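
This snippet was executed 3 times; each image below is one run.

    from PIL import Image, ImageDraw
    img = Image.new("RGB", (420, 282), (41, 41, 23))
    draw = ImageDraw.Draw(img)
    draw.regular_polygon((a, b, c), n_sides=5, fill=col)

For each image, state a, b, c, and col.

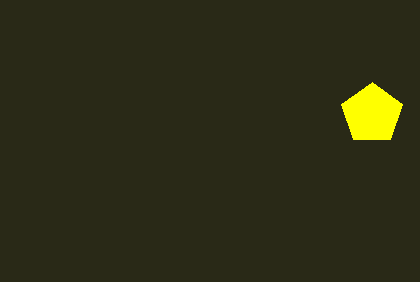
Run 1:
a = 372; b = 114; c = 32; col = 'yellow'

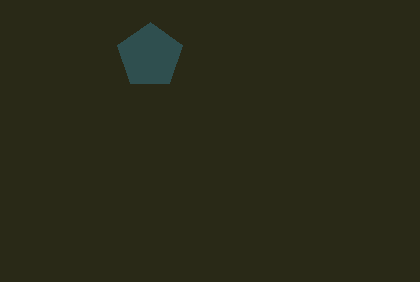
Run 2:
a = 150; b = 56; c = 34; col = 'darkslategray'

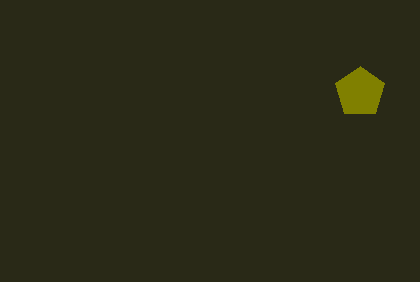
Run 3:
a = 360; b = 92; c = 26; col = 'olive'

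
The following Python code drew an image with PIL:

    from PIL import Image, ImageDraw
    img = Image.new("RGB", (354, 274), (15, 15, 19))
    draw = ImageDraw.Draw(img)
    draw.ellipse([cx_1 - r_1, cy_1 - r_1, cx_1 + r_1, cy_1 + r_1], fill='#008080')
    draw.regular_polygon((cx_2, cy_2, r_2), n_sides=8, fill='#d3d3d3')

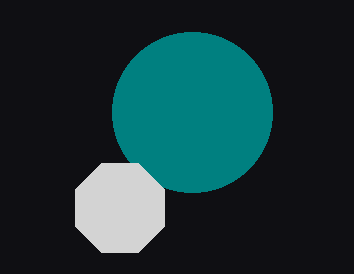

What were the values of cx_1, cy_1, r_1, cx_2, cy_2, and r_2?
cx_1 = 192
cy_1 = 112
r_1 = 80
cx_2 = 120
cy_2 = 208
r_2 = 48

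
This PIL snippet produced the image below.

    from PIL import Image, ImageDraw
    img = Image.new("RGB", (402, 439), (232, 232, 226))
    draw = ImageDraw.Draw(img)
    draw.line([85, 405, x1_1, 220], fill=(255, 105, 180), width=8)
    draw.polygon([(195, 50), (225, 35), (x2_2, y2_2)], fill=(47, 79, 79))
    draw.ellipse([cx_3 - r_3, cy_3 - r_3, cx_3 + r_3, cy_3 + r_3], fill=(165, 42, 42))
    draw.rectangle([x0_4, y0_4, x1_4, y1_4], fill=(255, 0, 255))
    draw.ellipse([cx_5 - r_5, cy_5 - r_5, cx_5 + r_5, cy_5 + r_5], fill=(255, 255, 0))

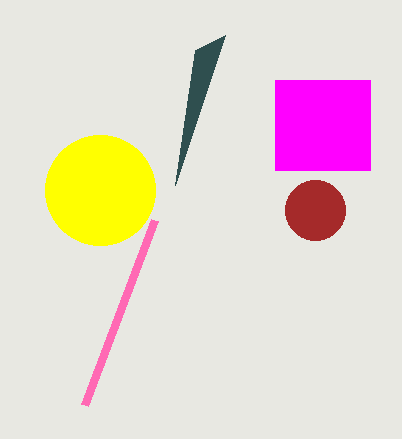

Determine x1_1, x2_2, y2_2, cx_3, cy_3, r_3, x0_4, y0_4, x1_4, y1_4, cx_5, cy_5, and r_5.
x1_1 = 155, x2_2 = 175, y2_2 = 185, cx_3 = 315, cy_3 = 210, r_3 = 30, x0_4 = 275, y0_4 = 80, x1_4 = 370, y1_4 = 170, cx_5 = 100, cy_5 = 190, r_5 = 55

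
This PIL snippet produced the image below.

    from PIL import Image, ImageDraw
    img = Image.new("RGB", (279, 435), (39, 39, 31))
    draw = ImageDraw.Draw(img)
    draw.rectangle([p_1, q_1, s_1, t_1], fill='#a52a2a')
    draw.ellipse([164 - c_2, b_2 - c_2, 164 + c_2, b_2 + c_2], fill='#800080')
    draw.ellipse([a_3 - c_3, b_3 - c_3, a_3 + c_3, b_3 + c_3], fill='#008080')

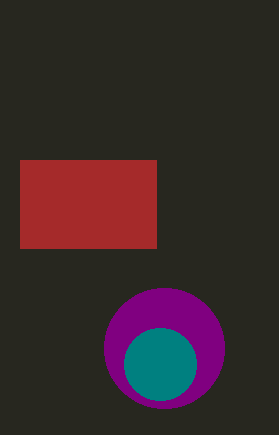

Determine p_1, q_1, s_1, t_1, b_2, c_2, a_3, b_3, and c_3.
p_1 = 20
q_1 = 160
s_1 = 156
t_1 = 248
b_2 = 348
c_2 = 60
a_3 = 160
b_3 = 364
c_3 = 36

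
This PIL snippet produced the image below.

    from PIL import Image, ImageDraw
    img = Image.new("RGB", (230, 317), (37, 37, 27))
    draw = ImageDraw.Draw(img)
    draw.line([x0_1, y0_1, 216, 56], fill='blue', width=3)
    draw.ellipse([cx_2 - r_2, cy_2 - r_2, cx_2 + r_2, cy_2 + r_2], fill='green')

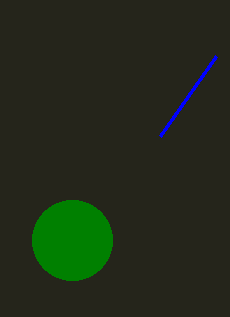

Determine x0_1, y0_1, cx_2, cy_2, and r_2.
x0_1 = 160; y0_1 = 136; cx_2 = 72; cy_2 = 240; r_2 = 40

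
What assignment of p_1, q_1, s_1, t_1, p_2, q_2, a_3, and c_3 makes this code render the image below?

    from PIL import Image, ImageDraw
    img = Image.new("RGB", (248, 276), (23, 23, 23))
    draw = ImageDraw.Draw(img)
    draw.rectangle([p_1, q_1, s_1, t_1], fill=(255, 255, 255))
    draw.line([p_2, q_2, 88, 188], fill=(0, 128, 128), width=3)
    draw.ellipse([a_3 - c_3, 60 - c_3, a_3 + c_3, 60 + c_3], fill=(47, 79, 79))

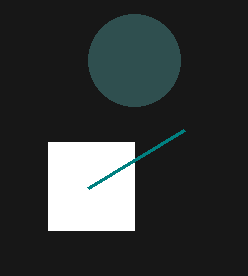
p_1 = 48
q_1 = 142
s_1 = 134
t_1 = 230
p_2 = 184
q_2 = 130
a_3 = 134
c_3 = 46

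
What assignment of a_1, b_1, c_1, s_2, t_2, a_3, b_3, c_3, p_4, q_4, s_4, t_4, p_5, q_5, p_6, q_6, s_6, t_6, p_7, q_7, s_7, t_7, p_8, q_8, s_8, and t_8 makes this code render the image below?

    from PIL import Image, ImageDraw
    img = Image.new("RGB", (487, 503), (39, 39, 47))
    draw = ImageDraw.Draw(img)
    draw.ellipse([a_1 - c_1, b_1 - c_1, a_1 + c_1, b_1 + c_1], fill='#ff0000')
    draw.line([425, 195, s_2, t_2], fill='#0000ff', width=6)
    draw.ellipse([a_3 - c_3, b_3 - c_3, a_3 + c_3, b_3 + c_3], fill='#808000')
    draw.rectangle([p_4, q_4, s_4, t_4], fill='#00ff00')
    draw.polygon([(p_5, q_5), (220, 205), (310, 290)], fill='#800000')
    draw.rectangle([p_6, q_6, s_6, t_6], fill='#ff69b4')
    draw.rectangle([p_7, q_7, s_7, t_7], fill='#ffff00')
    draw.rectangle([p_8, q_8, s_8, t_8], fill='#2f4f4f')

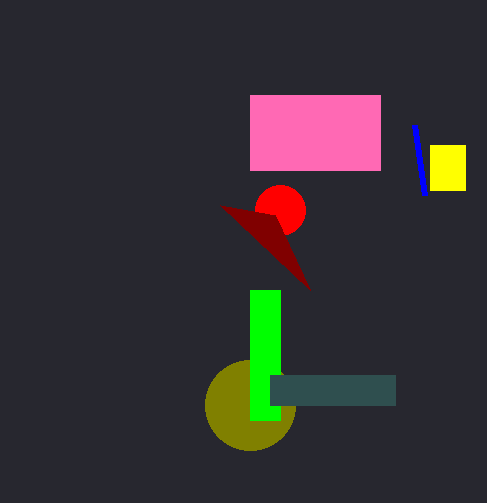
a_1 = 280
b_1 = 210
c_1 = 25
s_2 = 415
t_2 = 125
a_3 = 250
b_3 = 405
c_3 = 45
p_4 = 250
q_4 = 290
s_4 = 280
t_4 = 420
p_5 = 275
q_5 = 215
p_6 = 250
q_6 = 95
s_6 = 380
t_6 = 170
p_7 = 430
q_7 = 145
s_7 = 465
t_7 = 190
p_8 = 270
q_8 = 375
s_8 = 395
t_8 = 405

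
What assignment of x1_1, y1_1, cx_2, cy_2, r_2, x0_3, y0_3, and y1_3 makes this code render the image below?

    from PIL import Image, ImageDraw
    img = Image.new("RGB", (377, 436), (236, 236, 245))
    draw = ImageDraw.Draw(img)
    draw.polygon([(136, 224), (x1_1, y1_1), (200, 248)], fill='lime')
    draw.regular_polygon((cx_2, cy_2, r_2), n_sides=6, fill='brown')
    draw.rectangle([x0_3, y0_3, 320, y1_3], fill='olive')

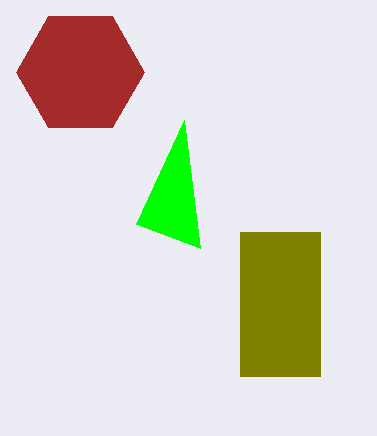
x1_1 = 184
y1_1 = 120
cx_2 = 80
cy_2 = 72
r_2 = 64
x0_3 = 240
y0_3 = 232
y1_3 = 376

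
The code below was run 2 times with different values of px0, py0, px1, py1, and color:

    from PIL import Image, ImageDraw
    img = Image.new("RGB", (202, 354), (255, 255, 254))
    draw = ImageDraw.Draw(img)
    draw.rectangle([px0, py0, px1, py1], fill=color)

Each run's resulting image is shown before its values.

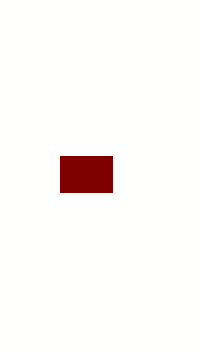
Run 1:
px0 = 60
py0 = 156
px1 = 112
py1 = 192
color = 'maroon'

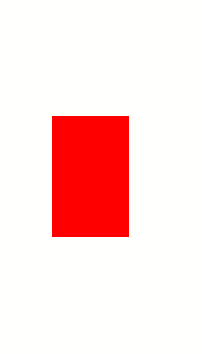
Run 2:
px0 = 52
py0 = 116
px1 = 128
py1 = 236
color = 'red'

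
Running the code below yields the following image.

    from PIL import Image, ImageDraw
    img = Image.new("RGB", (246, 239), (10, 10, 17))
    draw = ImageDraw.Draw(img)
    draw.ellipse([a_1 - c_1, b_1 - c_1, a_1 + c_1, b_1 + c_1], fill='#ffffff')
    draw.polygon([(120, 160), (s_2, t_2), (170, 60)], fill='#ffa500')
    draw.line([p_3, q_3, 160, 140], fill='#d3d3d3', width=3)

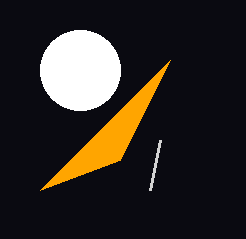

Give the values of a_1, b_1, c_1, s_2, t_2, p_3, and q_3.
a_1 = 80
b_1 = 70
c_1 = 40
s_2 = 40
t_2 = 190
p_3 = 150
q_3 = 190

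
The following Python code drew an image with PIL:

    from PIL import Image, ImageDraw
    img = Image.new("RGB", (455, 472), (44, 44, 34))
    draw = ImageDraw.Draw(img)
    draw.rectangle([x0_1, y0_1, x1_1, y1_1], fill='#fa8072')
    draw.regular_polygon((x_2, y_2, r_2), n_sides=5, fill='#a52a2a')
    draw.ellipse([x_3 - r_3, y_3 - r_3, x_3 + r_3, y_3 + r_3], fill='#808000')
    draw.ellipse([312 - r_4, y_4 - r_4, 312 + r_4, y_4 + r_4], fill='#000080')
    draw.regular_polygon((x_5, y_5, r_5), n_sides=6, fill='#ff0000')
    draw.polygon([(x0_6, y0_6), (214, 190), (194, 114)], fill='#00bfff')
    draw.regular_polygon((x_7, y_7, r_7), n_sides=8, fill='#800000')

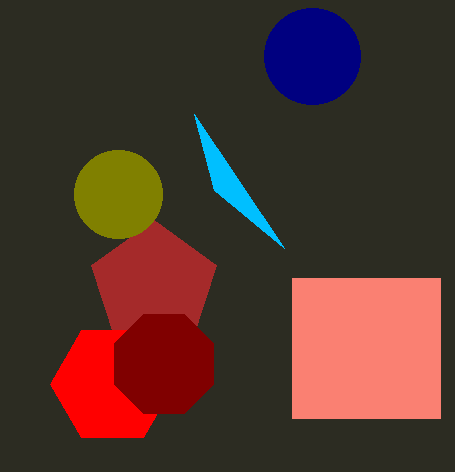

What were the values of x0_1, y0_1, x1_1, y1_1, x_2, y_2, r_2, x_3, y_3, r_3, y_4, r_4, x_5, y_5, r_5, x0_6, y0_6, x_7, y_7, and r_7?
x0_1 = 292, y0_1 = 278, x1_1 = 440, y1_1 = 418, x_2 = 154, y_2 = 286, r_2 = 66, x_3 = 118, y_3 = 194, r_3 = 44, y_4 = 56, r_4 = 48, x_5 = 112, y_5 = 384, r_5 = 62, x0_6 = 284, y0_6 = 248, x_7 = 164, y_7 = 364, r_7 = 54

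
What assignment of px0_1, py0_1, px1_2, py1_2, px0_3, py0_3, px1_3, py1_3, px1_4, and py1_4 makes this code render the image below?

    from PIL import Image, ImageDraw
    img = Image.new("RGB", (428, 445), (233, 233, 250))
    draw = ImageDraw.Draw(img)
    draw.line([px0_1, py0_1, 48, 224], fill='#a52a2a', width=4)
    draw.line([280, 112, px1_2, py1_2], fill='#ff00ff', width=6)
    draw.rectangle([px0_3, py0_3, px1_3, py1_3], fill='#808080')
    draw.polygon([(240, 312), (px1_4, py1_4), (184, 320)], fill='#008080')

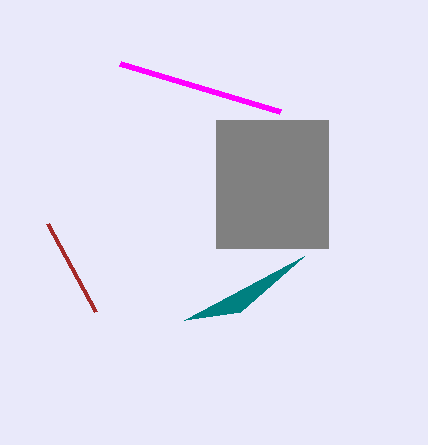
px0_1 = 96
py0_1 = 312
px1_2 = 120
py1_2 = 64
px0_3 = 216
py0_3 = 120
px1_3 = 328
py1_3 = 248
px1_4 = 304
py1_4 = 256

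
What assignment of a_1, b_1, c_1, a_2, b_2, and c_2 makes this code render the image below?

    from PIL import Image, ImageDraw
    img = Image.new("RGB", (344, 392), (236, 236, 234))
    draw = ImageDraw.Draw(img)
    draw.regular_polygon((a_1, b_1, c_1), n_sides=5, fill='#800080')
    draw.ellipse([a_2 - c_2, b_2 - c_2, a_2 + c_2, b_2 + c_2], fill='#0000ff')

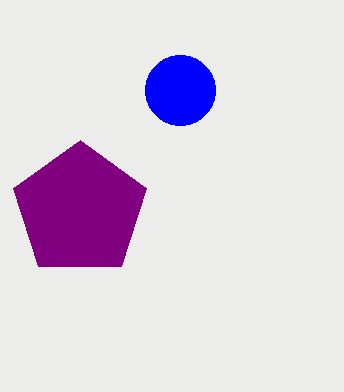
a_1 = 80
b_1 = 210
c_1 = 70
a_2 = 180
b_2 = 90
c_2 = 35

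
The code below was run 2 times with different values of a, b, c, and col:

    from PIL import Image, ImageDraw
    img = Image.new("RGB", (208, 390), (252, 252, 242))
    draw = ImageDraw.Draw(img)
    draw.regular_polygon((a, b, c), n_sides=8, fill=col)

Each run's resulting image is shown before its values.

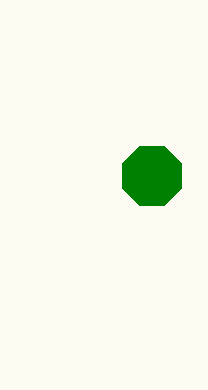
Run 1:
a = 152; b = 176; c = 32; col = 'green'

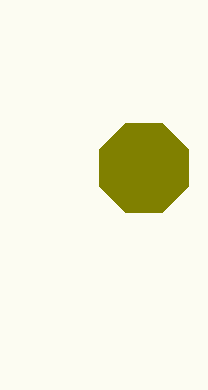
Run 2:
a = 144, b = 168, c = 48, col = 'olive'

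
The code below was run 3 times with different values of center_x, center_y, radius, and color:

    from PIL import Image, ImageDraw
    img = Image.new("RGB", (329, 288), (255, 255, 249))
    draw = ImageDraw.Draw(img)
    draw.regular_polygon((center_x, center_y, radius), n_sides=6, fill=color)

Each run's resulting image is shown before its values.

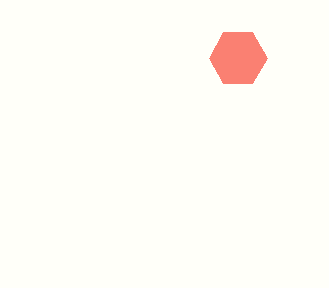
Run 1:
center_x = 238; center_y = 58; radius = 29; color = 'salmon'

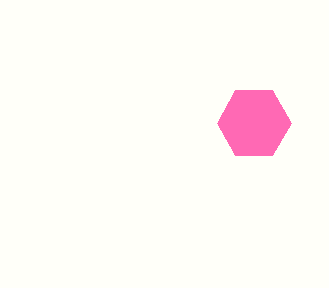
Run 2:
center_x = 254
center_y = 123
radius = 37
color = 'hotpink'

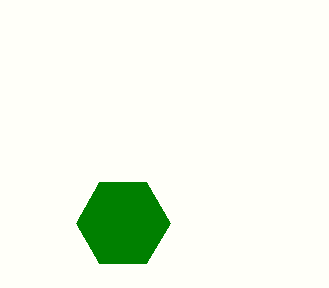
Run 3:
center_x = 123, center_y = 223, radius = 47, color = 'green'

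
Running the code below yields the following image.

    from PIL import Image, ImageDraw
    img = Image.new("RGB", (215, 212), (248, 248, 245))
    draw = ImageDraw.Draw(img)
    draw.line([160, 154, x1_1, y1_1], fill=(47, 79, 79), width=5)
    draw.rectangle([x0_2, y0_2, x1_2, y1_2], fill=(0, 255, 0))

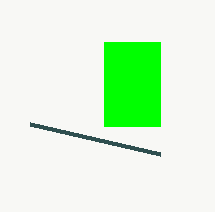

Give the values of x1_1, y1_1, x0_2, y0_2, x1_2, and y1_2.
x1_1 = 30; y1_1 = 124; x0_2 = 104; y0_2 = 42; x1_2 = 160; y1_2 = 126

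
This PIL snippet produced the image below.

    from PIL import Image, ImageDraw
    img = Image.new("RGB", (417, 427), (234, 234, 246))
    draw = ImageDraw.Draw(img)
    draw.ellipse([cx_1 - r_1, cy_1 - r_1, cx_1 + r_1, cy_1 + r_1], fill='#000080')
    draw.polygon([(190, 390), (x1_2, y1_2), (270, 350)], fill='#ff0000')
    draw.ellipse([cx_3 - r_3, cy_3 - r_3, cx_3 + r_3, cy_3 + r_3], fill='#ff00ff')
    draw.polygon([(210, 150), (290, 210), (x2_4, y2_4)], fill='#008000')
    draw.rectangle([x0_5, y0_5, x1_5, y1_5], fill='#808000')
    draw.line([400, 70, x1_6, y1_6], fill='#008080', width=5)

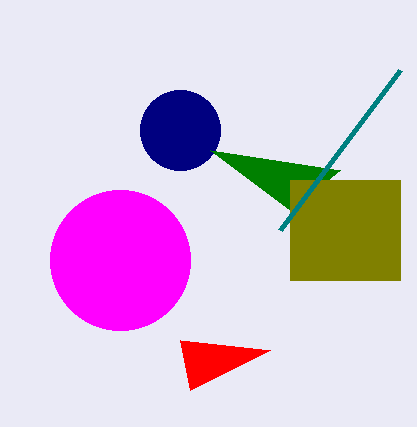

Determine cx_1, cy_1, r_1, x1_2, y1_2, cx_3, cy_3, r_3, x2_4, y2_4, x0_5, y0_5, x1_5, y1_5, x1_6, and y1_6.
cx_1 = 180, cy_1 = 130, r_1 = 40, x1_2 = 180, y1_2 = 340, cx_3 = 120, cy_3 = 260, r_3 = 70, x2_4 = 340, y2_4 = 170, x0_5 = 290, y0_5 = 180, x1_5 = 400, y1_5 = 280, x1_6 = 280, y1_6 = 230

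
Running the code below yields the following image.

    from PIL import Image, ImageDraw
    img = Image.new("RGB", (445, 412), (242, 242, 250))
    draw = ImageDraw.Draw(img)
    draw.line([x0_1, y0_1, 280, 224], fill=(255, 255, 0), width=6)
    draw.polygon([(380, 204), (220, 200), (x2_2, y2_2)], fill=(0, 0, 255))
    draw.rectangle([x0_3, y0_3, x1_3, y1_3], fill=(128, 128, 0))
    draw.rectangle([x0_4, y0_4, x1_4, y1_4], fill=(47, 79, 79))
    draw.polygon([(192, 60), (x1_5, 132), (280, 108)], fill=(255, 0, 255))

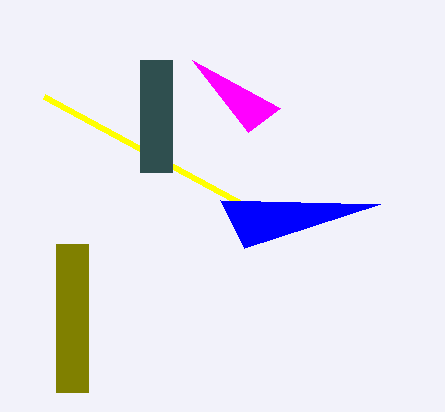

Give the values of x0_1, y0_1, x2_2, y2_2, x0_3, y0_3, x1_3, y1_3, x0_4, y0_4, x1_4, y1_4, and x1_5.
x0_1 = 44, y0_1 = 96, x2_2 = 244, y2_2 = 248, x0_3 = 56, y0_3 = 244, x1_3 = 88, y1_3 = 392, x0_4 = 140, y0_4 = 60, x1_4 = 172, y1_4 = 172, x1_5 = 248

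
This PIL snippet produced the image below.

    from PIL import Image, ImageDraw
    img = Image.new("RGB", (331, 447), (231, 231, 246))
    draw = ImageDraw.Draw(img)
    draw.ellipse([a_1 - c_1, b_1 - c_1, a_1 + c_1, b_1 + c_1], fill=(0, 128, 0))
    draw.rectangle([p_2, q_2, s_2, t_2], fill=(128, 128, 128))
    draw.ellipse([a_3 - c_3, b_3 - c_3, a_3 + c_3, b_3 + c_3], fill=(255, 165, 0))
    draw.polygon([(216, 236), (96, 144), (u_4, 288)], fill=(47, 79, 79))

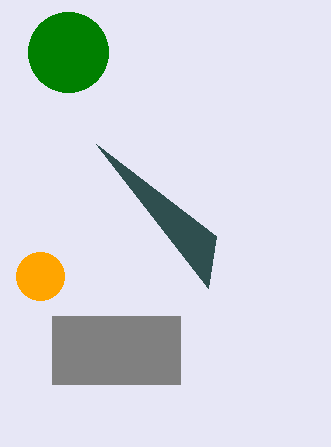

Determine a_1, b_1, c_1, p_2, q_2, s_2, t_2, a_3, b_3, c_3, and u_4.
a_1 = 68; b_1 = 52; c_1 = 40; p_2 = 52; q_2 = 316; s_2 = 180; t_2 = 384; a_3 = 40; b_3 = 276; c_3 = 24; u_4 = 208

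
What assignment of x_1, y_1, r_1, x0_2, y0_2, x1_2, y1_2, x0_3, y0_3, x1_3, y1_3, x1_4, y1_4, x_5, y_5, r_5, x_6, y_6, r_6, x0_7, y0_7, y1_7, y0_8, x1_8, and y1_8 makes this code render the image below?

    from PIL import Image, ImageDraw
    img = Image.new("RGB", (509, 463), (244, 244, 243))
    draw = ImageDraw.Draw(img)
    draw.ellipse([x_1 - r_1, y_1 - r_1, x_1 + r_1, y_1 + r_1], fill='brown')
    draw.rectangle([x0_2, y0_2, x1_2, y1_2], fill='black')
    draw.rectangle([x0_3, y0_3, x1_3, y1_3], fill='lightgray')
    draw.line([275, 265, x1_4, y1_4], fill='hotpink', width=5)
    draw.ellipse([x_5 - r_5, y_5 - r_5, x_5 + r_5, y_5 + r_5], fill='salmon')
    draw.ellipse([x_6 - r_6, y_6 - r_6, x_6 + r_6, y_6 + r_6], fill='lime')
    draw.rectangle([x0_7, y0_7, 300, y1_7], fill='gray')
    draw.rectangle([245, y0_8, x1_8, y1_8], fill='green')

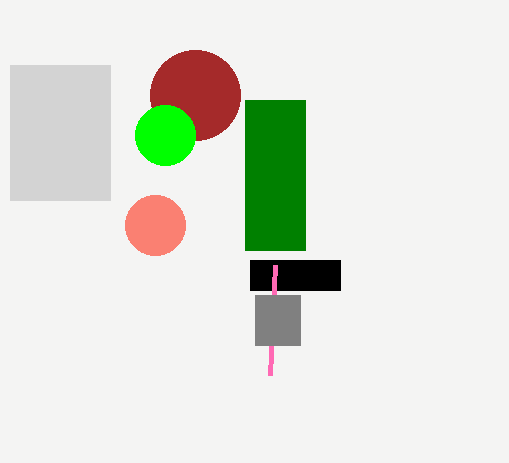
x_1 = 195
y_1 = 95
r_1 = 45
x0_2 = 250
y0_2 = 260
x1_2 = 340
y1_2 = 290
x0_3 = 10
y0_3 = 65
x1_3 = 110
y1_3 = 200
x1_4 = 270
y1_4 = 375
x_5 = 155
y_5 = 225
r_5 = 30
x_6 = 165
y_6 = 135
r_6 = 30
x0_7 = 255
y0_7 = 295
y1_7 = 345
y0_8 = 100
x1_8 = 305
y1_8 = 250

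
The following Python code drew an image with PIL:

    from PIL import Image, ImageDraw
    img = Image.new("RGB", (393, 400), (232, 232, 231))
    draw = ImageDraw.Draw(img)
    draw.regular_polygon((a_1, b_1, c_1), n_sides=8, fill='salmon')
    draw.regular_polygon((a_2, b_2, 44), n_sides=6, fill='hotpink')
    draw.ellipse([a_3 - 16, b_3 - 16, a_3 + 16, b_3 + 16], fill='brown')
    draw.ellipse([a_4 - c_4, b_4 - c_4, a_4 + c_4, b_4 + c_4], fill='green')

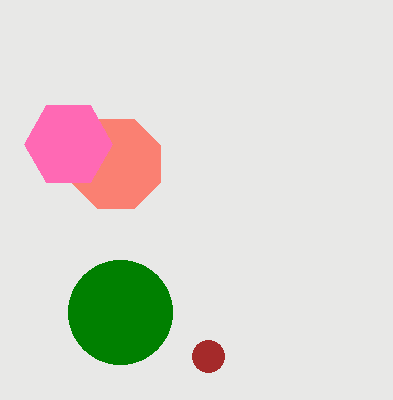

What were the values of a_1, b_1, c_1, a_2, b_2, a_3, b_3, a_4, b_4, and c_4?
a_1 = 116, b_1 = 164, c_1 = 48, a_2 = 68, b_2 = 144, a_3 = 208, b_3 = 356, a_4 = 120, b_4 = 312, c_4 = 52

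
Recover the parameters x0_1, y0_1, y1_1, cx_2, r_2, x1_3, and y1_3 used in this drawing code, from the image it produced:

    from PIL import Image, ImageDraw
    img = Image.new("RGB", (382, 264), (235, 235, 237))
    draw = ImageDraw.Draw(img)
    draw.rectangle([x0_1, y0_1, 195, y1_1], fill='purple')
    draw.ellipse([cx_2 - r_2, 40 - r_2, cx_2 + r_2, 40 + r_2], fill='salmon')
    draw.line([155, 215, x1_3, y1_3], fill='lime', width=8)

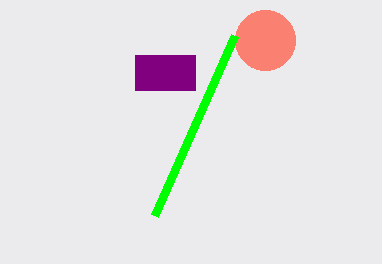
x0_1 = 135; y0_1 = 55; y1_1 = 90; cx_2 = 265; r_2 = 30; x1_3 = 235; y1_3 = 35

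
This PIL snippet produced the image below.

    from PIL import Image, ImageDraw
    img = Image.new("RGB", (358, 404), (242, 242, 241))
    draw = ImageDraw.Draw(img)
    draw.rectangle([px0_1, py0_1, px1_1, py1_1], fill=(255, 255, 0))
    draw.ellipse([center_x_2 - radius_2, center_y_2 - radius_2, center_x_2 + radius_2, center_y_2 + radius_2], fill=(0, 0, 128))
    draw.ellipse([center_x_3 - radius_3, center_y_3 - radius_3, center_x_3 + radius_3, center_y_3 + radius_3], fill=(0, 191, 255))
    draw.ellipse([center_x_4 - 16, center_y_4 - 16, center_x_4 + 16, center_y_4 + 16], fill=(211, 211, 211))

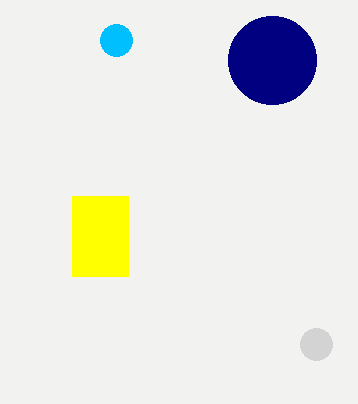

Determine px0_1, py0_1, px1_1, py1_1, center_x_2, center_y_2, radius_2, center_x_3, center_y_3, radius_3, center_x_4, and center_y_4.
px0_1 = 72; py0_1 = 196; px1_1 = 128; py1_1 = 276; center_x_2 = 272; center_y_2 = 60; radius_2 = 44; center_x_3 = 116; center_y_3 = 40; radius_3 = 16; center_x_4 = 316; center_y_4 = 344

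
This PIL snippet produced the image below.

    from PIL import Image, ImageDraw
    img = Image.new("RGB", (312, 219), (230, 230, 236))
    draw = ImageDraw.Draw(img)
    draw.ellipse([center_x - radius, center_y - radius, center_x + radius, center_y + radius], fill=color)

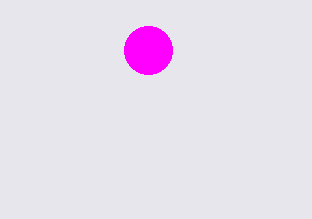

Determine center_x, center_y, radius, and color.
center_x = 148, center_y = 50, radius = 24, color = 'magenta'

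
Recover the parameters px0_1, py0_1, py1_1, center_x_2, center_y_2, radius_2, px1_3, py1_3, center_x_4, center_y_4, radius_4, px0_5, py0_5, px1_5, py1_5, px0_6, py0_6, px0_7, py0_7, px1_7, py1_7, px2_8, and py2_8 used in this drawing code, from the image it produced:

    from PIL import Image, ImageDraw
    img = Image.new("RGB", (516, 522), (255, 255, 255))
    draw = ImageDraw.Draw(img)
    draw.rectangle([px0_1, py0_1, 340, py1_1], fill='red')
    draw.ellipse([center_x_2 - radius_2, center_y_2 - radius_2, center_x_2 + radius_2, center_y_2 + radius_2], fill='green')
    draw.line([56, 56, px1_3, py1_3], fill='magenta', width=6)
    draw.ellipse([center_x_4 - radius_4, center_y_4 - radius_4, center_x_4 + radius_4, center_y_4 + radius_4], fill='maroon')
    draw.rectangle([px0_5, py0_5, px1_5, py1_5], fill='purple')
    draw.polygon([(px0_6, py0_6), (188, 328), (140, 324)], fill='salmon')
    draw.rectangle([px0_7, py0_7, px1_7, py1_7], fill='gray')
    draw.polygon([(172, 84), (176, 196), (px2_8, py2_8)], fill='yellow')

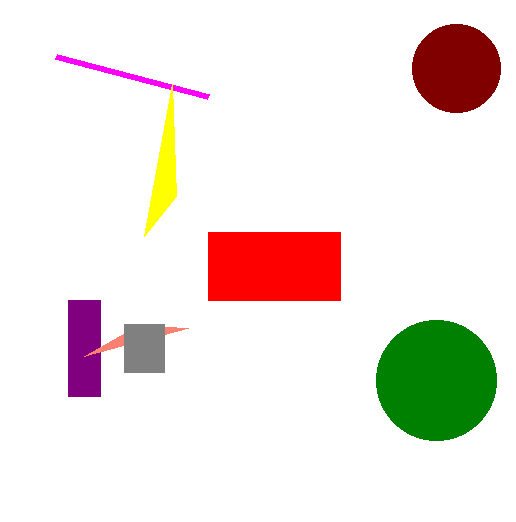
px0_1 = 208
py0_1 = 232
py1_1 = 300
center_x_2 = 436
center_y_2 = 380
radius_2 = 60
px1_3 = 208
py1_3 = 96
center_x_4 = 456
center_y_4 = 68
radius_4 = 44
px0_5 = 68
py0_5 = 300
px1_5 = 100
py1_5 = 396
px0_6 = 84
py0_6 = 356
px0_7 = 124
py0_7 = 324
px1_7 = 164
py1_7 = 372
px2_8 = 144
py2_8 = 236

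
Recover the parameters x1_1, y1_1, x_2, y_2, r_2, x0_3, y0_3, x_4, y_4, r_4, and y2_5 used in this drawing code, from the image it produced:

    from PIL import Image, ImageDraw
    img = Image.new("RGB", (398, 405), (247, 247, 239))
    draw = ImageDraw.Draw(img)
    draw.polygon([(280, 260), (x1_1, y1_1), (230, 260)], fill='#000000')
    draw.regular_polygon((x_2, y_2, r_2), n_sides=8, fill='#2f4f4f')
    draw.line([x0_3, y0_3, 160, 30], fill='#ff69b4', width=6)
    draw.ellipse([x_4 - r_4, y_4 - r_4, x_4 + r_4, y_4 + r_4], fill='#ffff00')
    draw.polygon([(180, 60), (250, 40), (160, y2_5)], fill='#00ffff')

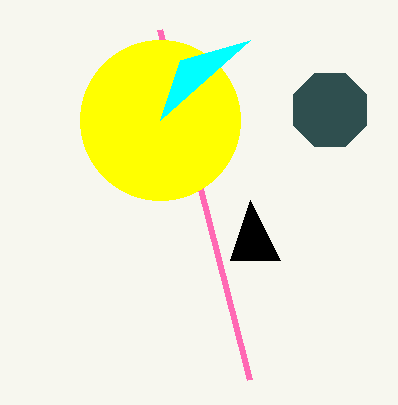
x1_1 = 250; y1_1 = 200; x_2 = 330; y_2 = 110; r_2 = 40; x0_3 = 250; y0_3 = 380; x_4 = 160; y_4 = 120; r_4 = 80; y2_5 = 120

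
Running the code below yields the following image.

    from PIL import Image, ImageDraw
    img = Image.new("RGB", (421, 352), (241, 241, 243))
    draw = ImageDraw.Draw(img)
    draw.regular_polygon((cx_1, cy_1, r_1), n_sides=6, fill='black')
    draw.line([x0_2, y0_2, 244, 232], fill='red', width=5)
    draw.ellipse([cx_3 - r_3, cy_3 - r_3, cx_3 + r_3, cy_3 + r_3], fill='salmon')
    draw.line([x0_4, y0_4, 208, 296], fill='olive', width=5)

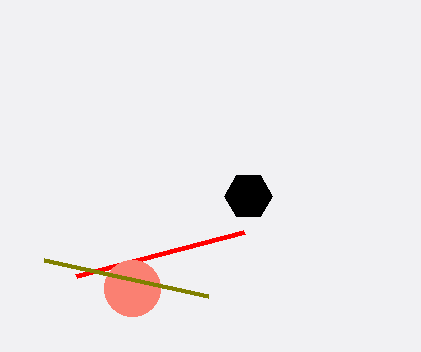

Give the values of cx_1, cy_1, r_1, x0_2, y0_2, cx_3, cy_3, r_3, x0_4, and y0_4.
cx_1 = 248; cy_1 = 196; r_1 = 24; x0_2 = 76; y0_2 = 276; cx_3 = 132; cy_3 = 288; r_3 = 28; x0_4 = 44; y0_4 = 260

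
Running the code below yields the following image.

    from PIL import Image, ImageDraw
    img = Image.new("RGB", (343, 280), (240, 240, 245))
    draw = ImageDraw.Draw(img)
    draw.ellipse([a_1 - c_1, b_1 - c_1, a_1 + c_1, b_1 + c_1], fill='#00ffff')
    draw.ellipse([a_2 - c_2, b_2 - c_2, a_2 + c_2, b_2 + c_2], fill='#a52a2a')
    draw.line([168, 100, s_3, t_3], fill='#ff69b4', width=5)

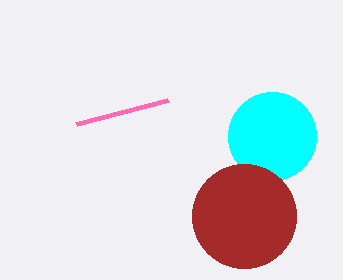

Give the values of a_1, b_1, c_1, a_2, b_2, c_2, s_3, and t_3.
a_1 = 272
b_1 = 136
c_1 = 44
a_2 = 244
b_2 = 216
c_2 = 52
s_3 = 76
t_3 = 124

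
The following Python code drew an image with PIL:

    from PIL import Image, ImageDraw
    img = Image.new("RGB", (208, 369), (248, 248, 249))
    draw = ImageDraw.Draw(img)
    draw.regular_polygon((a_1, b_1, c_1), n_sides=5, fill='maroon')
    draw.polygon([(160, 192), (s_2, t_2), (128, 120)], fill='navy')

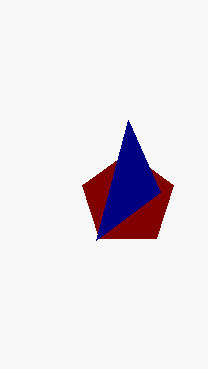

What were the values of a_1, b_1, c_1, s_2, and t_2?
a_1 = 128; b_1 = 200; c_1 = 48; s_2 = 96; t_2 = 240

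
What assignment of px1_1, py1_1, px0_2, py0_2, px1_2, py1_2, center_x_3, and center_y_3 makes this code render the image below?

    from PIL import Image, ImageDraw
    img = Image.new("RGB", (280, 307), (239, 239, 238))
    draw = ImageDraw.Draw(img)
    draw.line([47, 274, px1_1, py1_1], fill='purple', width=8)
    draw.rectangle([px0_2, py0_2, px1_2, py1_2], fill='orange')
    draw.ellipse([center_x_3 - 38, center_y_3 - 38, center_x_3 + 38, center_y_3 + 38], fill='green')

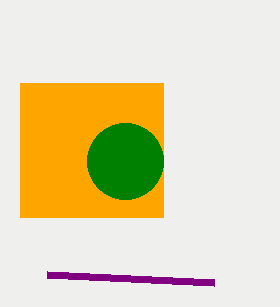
px1_1 = 214; py1_1 = 282; px0_2 = 20; py0_2 = 83; px1_2 = 163; py1_2 = 217; center_x_3 = 125; center_y_3 = 161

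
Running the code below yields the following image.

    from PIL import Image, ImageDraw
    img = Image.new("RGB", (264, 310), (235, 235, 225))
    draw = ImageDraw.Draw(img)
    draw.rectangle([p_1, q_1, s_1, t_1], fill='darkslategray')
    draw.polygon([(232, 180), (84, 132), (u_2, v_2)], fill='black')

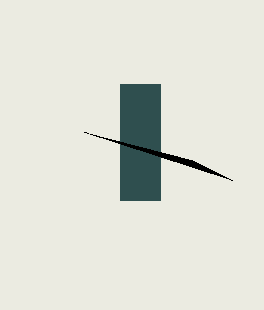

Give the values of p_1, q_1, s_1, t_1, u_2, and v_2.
p_1 = 120
q_1 = 84
s_1 = 160
t_1 = 200
u_2 = 192
v_2 = 160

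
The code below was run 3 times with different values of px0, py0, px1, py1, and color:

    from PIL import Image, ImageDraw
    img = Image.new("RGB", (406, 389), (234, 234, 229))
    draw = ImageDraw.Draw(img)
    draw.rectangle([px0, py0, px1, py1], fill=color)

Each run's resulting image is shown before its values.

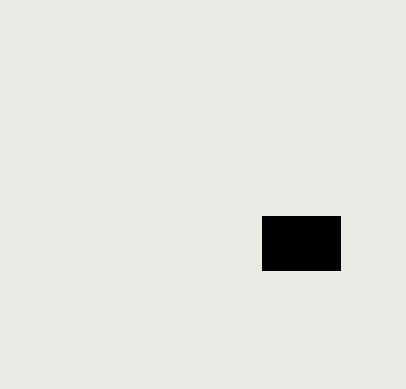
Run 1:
px0 = 262, py0 = 216, px1 = 340, py1 = 270, color = 'black'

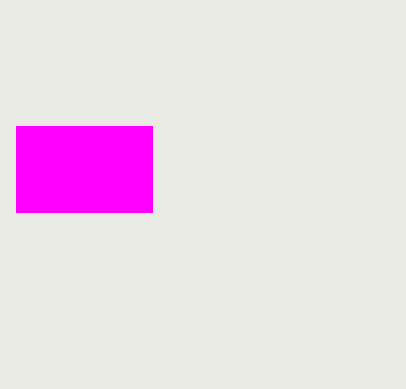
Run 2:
px0 = 16, py0 = 126, px1 = 152, py1 = 212, color = 'magenta'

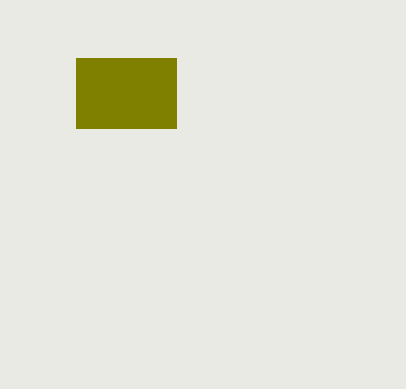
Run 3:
px0 = 76
py0 = 58
px1 = 176
py1 = 128
color = 'olive'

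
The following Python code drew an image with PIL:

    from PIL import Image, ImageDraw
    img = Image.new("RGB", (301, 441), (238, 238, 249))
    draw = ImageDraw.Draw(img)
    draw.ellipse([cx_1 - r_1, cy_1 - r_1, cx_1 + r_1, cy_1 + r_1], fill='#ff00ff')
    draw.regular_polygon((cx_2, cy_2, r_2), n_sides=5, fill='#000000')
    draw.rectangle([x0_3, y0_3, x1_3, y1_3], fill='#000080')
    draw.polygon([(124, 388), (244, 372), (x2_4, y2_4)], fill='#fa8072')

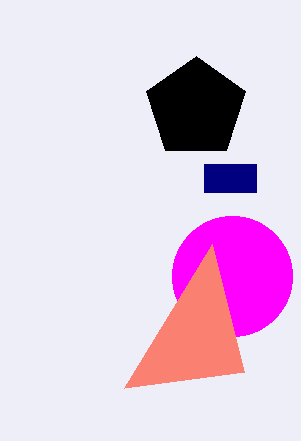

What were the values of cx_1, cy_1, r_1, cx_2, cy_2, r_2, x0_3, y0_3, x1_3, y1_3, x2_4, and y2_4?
cx_1 = 232
cy_1 = 276
r_1 = 60
cx_2 = 196
cy_2 = 108
r_2 = 52
x0_3 = 204
y0_3 = 164
x1_3 = 256
y1_3 = 192
x2_4 = 212
y2_4 = 244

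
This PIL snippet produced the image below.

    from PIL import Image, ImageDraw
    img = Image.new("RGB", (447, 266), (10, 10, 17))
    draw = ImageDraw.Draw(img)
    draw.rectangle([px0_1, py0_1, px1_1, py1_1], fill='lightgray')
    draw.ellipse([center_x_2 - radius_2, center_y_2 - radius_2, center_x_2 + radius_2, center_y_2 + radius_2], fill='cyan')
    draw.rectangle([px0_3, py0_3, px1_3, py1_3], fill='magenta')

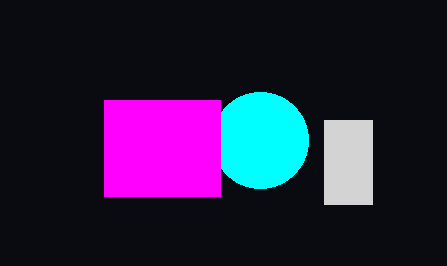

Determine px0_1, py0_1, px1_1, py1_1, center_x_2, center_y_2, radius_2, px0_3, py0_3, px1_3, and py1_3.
px0_1 = 324
py0_1 = 120
px1_1 = 372
py1_1 = 204
center_x_2 = 260
center_y_2 = 140
radius_2 = 48
px0_3 = 104
py0_3 = 100
px1_3 = 220
py1_3 = 196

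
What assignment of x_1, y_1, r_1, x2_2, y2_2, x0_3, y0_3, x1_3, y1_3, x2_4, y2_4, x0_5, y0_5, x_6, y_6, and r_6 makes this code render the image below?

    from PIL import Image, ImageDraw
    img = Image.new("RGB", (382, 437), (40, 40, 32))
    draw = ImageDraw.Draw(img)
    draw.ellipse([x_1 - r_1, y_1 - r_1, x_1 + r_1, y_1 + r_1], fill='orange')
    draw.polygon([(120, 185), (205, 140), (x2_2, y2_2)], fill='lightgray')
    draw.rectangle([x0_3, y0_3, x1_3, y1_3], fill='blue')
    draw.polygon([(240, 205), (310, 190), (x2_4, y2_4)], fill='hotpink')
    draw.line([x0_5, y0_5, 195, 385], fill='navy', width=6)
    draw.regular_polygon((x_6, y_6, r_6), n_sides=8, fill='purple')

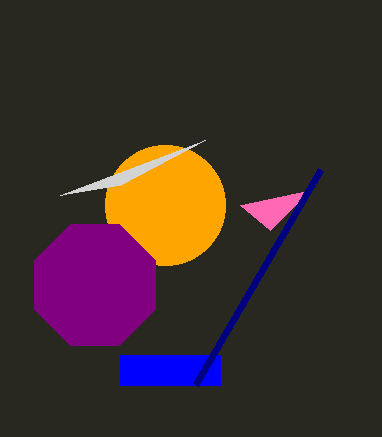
x_1 = 165; y_1 = 205; r_1 = 60; x2_2 = 60; y2_2 = 195; x0_3 = 120; y0_3 = 355; x1_3 = 220; y1_3 = 385; x2_4 = 270; y2_4 = 230; x0_5 = 320; y0_5 = 170; x_6 = 95; y_6 = 285; r_6 = 65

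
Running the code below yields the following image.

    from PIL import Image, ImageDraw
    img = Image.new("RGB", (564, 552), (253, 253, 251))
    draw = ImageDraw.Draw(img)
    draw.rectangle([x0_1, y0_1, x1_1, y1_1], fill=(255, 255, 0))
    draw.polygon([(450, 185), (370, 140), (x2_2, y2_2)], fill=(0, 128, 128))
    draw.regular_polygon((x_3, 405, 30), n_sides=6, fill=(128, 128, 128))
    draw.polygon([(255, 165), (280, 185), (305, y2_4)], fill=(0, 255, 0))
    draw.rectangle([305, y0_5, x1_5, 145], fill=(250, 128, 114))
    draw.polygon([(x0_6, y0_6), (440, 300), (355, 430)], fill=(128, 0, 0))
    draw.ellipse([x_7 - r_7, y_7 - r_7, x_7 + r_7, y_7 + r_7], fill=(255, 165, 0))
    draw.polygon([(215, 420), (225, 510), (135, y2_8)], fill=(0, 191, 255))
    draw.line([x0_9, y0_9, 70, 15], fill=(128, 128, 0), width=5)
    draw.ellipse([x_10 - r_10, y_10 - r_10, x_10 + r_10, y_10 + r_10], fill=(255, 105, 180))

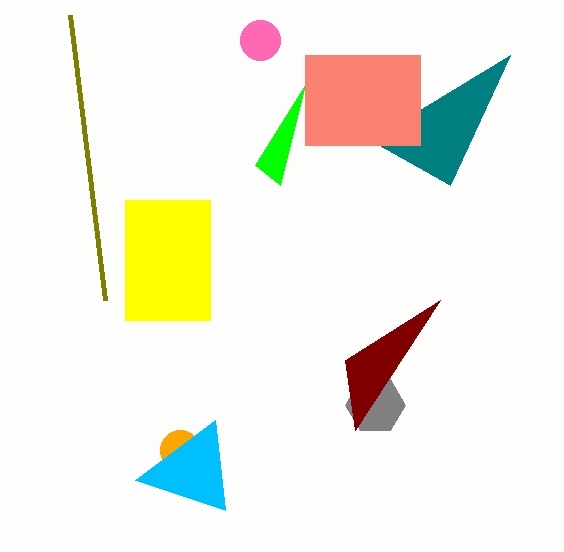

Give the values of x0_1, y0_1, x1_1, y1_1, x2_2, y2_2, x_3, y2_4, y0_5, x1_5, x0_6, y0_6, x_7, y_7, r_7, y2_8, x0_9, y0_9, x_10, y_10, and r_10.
x0_1 = 125
y0_1 = 200
x1_1 = 210
y1_1 = 320
x2_2 = 510
y2_2 = 55
x_3 = 375
y2_4 = 85
y0_5 = 55
x1_5 = 420
x0_6 = 345
y0_6 = 360
x_7 = 180
y_7 = 450
r_7 = 20
y2_8 = 480
x0_9 = 105
y0_9 = 300
x_10 = 260
y_10 = 40
r_10 = 20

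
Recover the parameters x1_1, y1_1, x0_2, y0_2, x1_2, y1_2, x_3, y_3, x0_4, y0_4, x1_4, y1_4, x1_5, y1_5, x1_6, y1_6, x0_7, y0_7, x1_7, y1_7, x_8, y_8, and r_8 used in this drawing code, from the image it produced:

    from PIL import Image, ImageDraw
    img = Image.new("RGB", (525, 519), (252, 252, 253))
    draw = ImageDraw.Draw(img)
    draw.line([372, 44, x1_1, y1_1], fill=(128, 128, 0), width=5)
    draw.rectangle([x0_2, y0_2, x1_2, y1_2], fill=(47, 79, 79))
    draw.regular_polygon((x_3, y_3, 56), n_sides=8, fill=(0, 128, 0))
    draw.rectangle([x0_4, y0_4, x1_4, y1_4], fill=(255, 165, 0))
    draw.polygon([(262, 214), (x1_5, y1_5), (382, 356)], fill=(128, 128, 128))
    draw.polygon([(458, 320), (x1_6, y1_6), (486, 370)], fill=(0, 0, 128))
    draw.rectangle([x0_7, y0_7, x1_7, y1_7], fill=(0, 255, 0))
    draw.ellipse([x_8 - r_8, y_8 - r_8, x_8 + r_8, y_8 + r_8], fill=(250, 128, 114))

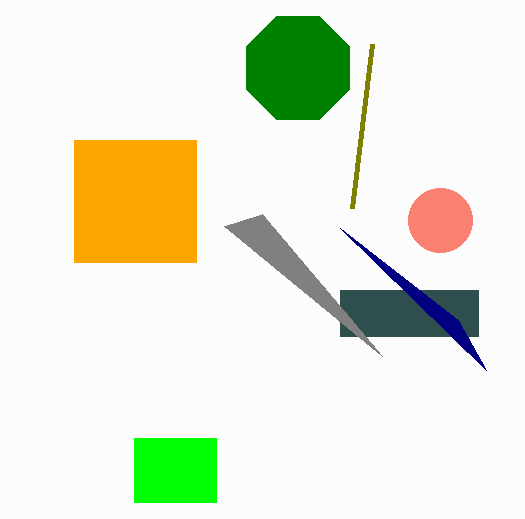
x1_1 = 352; y1_1 = 208; x0_2 = 340; y0_2 = 290; x1_2 = 478; y1_2 = 336; x_3 = 298; y_3 = 68; x0_4 = 74; y0_4 = 140; x1_4 = 196; y1_4 = 262; x1_5 = 224; y1_5 = 226; x1_6 = 340; y1_6 = 228; x0_7 = 134; y0_7 = 438; x1_7 = 216; y1_7 = 502; x_8 = 440; y_8 = 220; r_8 = 32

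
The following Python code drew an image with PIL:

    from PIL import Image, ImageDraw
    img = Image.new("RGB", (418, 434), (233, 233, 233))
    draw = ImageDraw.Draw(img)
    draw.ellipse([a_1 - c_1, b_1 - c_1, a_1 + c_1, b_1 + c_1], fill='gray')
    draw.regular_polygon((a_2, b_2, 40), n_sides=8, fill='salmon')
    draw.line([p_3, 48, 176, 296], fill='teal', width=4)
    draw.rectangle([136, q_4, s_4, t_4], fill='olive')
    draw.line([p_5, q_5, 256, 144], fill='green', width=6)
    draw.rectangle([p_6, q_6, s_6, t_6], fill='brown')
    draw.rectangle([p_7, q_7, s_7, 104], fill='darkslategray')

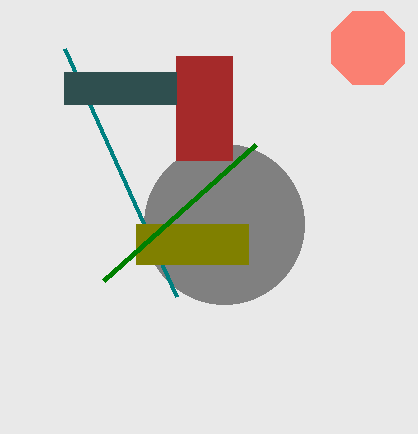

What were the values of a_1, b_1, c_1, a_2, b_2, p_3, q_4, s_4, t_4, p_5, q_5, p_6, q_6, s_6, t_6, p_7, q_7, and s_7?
a_1 = 224, b_1 = 224, c_1 = 80, a_2 = 368, b_2 = 48, p_3 = 64, q_4 = 224, s_4 = 248, t_4 = 264, p_5 = 104, q_5 = 280, p_6 = 176, q_6 = 56, s_6 = 232, t_6 = 160, p_7 = 64, q_7 = 72, s_7 = 176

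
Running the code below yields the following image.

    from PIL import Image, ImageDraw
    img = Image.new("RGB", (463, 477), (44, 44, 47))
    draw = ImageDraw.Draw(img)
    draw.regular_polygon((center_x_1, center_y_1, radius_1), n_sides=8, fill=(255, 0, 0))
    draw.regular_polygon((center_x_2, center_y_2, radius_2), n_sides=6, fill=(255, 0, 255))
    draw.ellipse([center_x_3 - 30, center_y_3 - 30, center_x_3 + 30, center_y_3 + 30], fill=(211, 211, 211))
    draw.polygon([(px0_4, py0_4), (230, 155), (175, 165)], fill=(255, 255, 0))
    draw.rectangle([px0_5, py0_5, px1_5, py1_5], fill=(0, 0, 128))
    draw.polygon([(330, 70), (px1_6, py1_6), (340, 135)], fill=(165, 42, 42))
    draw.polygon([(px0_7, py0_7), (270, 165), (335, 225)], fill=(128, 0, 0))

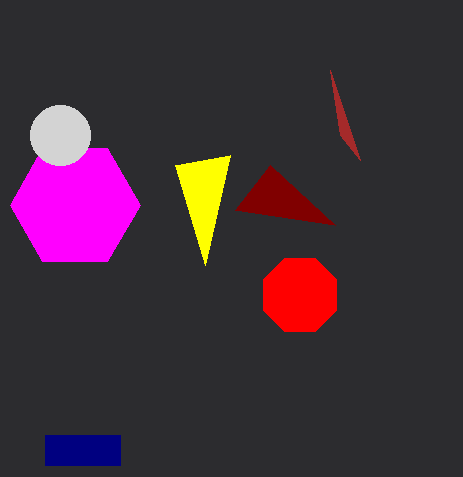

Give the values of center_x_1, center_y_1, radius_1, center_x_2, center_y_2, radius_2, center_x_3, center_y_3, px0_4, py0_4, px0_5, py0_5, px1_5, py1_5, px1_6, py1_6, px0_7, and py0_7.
center_x_1 = 300; center_y_1 = 295; radius_1 = 40; center_x_2 = 75; center_y_2 = 205; radius_2 = 65; center_x_3 = 60; center_y_3 = 135; px0_4 = 205; py0_4 = 265; px0_5 = 45; py0_5 = 435; px1_5 = 120; py1_5 = 465; px1_6 = 360; py1_6 = 160; px0_7 = 235; py0_7 = 210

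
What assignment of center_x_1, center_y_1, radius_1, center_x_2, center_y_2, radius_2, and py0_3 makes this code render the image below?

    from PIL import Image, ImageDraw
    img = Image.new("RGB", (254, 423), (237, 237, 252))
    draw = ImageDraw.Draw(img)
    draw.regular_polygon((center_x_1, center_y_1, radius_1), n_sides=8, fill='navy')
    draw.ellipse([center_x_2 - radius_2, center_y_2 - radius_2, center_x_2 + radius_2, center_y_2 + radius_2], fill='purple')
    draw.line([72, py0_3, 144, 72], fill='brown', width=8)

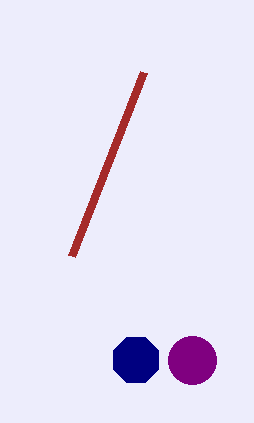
center_x_1 = 136, center_y_1 = 360, radius_1 = 24, center_x_2 = 192, center_y_2 = 360, radius_2 = 24, py0_3 = 256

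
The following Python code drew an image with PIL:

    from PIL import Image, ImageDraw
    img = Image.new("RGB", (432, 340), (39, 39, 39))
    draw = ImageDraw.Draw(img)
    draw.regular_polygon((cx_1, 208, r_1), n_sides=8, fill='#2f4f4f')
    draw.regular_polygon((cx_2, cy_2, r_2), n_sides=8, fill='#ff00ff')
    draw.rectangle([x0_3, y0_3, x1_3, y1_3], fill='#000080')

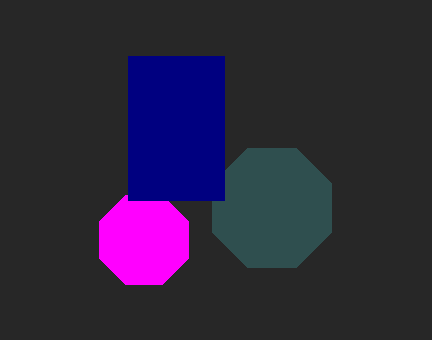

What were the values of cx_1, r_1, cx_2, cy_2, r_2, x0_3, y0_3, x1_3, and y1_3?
cx_1 = 272, r_1 = 64, cx_2 = 144, cy_2 = 240, r_2 = 48, x0_3 = 128, y0_3 = 56, x1_3 = 224, y1_3 = 200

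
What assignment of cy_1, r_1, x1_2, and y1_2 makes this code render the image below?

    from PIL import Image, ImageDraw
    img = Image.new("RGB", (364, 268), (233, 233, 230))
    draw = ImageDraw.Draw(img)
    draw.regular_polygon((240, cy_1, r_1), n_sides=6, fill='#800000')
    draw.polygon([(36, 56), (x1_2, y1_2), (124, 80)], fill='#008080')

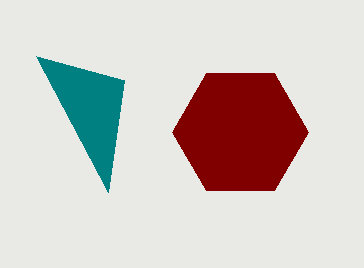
cy_1 = 132; r_1 = 68; x1_2 = 108; y1_2 = 192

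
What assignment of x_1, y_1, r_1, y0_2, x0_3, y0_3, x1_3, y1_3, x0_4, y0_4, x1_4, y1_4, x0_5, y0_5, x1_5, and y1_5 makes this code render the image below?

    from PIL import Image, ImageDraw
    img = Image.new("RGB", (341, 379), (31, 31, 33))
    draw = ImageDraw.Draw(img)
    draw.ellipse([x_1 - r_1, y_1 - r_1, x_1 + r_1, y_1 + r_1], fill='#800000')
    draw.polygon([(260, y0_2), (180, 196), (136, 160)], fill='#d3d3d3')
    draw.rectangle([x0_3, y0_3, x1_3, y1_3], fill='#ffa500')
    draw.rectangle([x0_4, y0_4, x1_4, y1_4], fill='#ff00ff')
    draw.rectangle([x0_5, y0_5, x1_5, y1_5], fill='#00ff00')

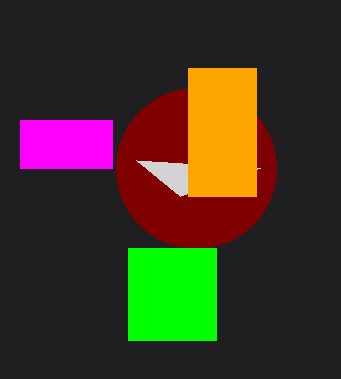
x_1 = 196, y_1 = 168, r_1 = 80, y0_2 = 168, x0_3 = 188, y0_3 = 68, x1_3 = 256, y1_3 = 196, x0_4 = 20, y0_4 = 120, x1_4 = 112, y1_4 = 168, x0_5 = 128, y0_5 = 248, x1_5 = 216, y1_5 = 340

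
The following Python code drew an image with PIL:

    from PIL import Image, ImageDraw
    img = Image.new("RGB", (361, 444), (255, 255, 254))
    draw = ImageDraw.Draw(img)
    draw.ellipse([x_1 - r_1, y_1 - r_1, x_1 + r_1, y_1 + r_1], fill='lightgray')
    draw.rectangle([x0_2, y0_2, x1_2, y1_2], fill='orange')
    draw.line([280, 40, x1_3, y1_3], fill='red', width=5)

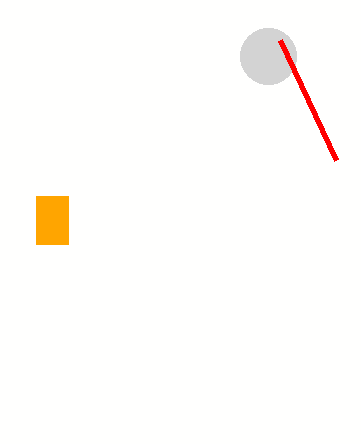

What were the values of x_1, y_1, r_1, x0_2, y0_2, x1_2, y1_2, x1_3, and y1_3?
x_1 = 268, y_1 = 56, r_1 = 28, x0_2 = 36, y0_2 = 196, x1_2 = 68, y1_2 = 244, x1_3 = 336, y1_3 = 160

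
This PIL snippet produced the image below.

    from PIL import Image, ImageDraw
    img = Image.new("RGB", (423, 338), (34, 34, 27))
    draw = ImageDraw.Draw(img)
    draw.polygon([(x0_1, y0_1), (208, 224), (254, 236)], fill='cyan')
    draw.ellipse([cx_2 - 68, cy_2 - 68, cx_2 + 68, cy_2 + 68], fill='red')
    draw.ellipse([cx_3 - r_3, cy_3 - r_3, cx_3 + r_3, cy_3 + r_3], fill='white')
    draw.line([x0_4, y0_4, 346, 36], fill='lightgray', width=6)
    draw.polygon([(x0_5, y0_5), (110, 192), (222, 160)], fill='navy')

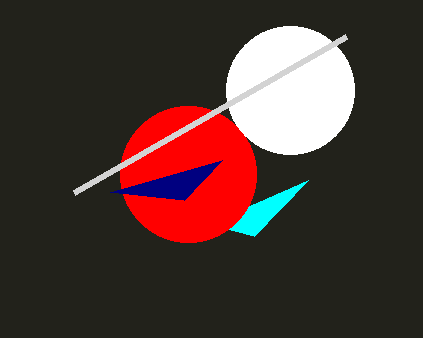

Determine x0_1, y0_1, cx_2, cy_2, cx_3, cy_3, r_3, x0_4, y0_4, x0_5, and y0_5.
x0_1 = 308; y0_1 = 180; cx_2 = 188; cy_2 = 174; cx_3 = 290; cy_3 = 90; r_3 = 64; x0_4 = 74; y0_4 = 192; x0_5 = 184; y0_5 = 200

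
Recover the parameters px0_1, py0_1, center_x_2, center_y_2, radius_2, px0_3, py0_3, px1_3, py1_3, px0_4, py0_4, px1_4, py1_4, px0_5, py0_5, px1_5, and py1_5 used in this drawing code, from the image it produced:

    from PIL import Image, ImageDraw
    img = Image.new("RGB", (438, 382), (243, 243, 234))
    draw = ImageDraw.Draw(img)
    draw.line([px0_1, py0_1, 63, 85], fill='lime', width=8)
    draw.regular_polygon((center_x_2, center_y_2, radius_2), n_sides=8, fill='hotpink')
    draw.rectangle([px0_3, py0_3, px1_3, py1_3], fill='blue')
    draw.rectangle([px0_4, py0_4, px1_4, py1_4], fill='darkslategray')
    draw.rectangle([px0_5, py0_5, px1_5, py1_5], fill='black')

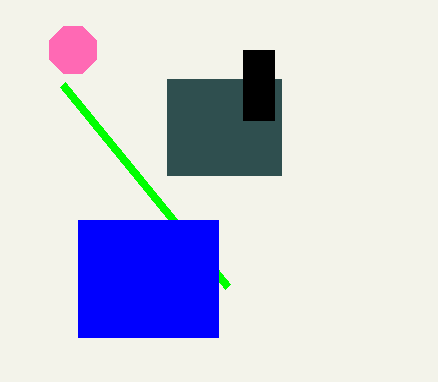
px0_1 = 228
py0_1 = 287
center_x_2 = 73
center_y_2 = 50
radius_2 = 25
px0_3 = 78
py0_3 = 220
px1_3 = 218
py1_3 = 337
px0_4 = 167
py0_4 = 79
px1_4 = 281
py1_4 = 175
px0_5 = 243
py0_5 = 50
px1_5 = 274
py1_5 = 120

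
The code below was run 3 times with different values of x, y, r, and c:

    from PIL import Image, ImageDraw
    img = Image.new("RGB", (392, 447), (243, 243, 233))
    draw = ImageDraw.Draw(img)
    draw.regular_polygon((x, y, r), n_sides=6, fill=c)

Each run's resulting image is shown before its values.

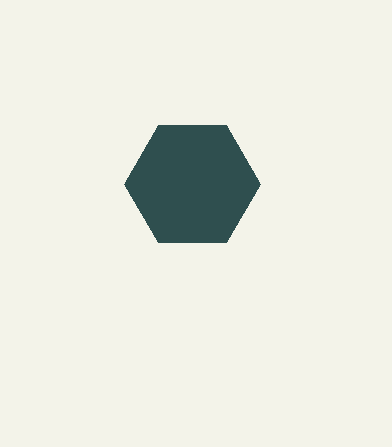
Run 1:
x = 192, y = 184, r = 68, c = 'darkslategray'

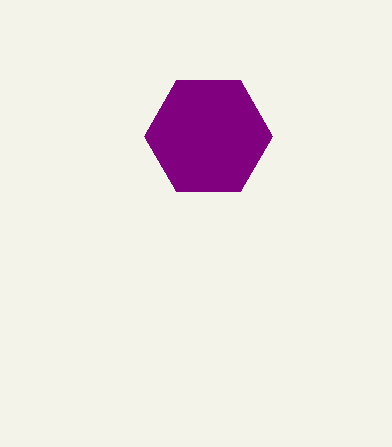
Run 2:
x = 208; y = 136; r = 64; c = 'purple'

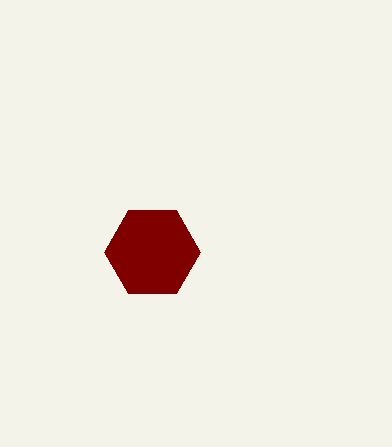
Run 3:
x = 152, y = 252, r = 48, c = 'maroon'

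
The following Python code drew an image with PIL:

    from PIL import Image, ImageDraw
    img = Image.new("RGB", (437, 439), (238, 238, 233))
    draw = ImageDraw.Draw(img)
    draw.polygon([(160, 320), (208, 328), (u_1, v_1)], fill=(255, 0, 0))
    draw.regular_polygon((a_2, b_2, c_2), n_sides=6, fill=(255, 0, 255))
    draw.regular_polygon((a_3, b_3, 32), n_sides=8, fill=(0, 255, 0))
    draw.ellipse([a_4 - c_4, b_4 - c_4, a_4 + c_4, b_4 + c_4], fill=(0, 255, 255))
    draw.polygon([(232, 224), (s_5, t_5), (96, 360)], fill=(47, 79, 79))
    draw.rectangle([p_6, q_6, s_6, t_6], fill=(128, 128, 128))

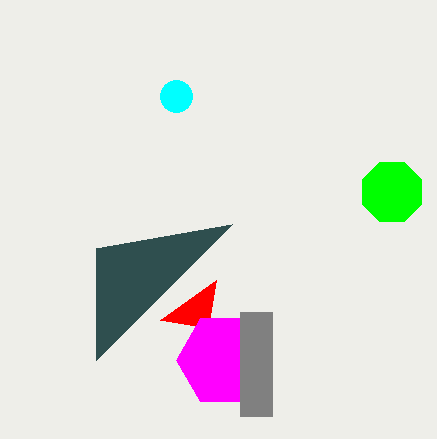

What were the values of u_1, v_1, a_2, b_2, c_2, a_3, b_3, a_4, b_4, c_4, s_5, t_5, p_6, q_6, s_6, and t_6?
u_1 = 216; v_1 = 280; a_2 = 224; b_2 = 360; c_2 = 48; a_3 = 392; b_3 = 192; a_4 = 176; b_4 = 96; c_4 = 16; s_5 = 96; t_5 = 248; p_6 = 240; q_6 = 312; s_6 = 272; t_6 = 416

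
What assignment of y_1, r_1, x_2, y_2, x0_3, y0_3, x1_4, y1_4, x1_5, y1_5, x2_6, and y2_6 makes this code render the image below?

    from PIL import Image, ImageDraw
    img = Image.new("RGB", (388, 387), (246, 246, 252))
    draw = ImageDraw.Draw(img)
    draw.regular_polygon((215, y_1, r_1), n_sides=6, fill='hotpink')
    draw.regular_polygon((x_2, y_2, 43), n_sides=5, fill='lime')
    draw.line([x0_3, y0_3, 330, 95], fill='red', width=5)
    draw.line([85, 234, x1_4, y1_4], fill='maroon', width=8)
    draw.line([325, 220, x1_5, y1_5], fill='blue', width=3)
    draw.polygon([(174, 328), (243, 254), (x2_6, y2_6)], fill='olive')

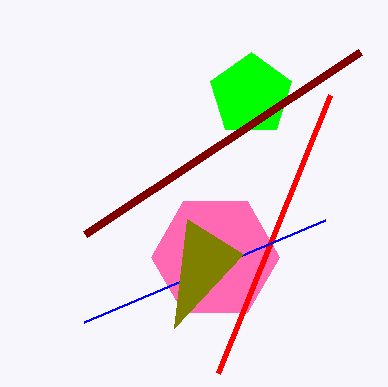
y_1 = 257; r_1 = 64; x_2 = 251; y_2 = 95; x0_3 = 218; y0_3 = 373; x1_4 = 360; y1_4 = 52; x1_5 = 84; y1_5 = 322; x2_6 = 187; y2_6 = 219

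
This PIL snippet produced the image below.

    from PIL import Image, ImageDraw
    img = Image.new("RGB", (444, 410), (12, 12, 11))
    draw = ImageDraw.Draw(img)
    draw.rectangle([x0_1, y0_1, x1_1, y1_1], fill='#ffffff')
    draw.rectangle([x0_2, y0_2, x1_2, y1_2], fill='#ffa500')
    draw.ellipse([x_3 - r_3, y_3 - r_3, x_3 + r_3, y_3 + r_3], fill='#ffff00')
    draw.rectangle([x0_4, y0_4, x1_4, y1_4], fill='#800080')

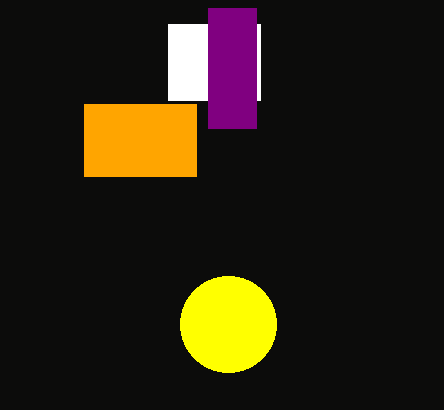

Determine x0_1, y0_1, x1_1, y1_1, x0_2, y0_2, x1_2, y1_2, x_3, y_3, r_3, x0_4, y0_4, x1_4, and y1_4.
x0_1 = 168; y0_1 = 24; x1_1 = 260; y1_1 = 100; x0_2 = 84; y0_2 = 104; x1_2 = 196; y1_2 = 176; x_3 = 228; y_3 = 324; r_3 = 48; x0_4 = 208; y0_4 = 8; x1_4 = 256; y1_4 = 128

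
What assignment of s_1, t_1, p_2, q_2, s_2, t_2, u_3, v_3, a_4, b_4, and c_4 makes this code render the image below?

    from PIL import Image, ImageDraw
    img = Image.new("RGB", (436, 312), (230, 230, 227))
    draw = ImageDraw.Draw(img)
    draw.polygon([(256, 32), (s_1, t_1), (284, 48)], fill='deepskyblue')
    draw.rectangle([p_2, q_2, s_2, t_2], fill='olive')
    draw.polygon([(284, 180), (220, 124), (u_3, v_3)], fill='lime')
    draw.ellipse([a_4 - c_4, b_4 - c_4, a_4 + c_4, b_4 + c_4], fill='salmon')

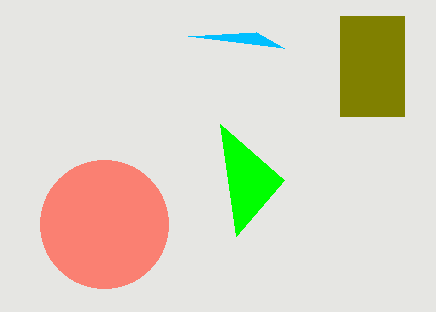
s_1 = 188
t_1 = 36
p_2 = 340
q_2 = 16
s_2 = 404
t_2 = 116
u_3 = 236
v_3 = 236
a_4 = 104
b_4 = 224
c_4 = 64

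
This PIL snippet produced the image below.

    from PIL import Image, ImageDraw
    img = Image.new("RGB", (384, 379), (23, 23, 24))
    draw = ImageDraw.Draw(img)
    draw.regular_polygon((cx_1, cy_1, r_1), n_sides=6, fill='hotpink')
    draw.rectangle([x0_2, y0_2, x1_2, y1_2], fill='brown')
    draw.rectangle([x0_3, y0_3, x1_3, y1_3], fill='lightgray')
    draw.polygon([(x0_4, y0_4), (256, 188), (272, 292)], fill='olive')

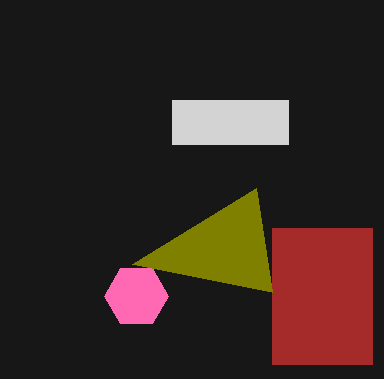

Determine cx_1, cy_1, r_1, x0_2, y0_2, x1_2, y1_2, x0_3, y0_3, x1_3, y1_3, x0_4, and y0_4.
cx_1 = 136; cy_1 = 296; r_1 = 32; x0_2 = 272; y0_2 = 228; x1_2 = 372; y1_2 = 364; x0_3 = 172; y0_3 = 100; x1_3 = 288; y1_3 = 144; x0_4 = 132; y0_4 = 264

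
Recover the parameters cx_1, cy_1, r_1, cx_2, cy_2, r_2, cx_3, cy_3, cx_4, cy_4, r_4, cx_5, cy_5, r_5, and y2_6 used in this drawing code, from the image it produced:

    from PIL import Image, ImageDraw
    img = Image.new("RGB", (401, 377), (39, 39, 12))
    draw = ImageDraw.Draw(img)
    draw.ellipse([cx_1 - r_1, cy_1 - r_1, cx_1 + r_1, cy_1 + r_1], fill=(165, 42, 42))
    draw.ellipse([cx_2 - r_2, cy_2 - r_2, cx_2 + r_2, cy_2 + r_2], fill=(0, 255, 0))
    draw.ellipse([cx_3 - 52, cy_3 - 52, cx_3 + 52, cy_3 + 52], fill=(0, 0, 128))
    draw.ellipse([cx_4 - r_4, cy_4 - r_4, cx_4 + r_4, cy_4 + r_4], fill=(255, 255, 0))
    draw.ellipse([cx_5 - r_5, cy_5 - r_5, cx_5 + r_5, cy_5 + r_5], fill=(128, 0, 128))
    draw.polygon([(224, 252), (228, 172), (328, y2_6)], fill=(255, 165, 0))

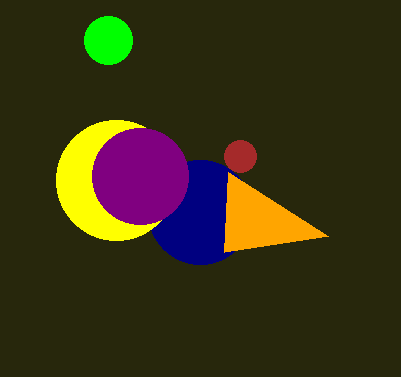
cx_1 = 240
cy_1 = 156
r_1 = 16
cx_2 = 108
cy_2 = 40
r_2 = 24
cx_3 = 200
cy_3 = 212
cx_4 = 116
cy_4 = 180
r_4 = 60
cx_5 = 140
cy_5 = 176
r_5 = 48
y2_6 = 236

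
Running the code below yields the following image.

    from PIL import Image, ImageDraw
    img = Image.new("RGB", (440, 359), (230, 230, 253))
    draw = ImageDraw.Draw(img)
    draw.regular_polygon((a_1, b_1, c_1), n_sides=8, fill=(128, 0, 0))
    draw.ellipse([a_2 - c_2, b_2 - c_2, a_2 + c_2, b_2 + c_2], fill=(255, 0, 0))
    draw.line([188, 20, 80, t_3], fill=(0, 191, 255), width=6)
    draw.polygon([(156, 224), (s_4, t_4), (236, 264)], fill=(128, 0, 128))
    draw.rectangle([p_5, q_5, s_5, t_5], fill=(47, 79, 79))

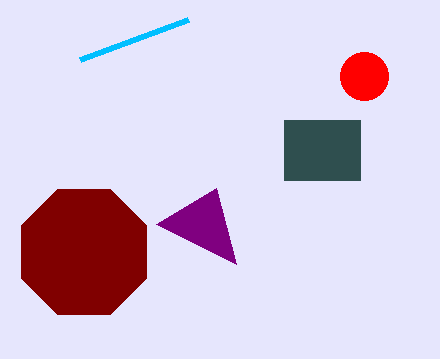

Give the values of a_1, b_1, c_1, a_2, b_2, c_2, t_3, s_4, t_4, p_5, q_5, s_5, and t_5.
a_1 = 84; b_1 = 252; c_1 = 68; a_2 = 364; b_2 = 76; c_2 = 24; t_3 = 60; s_4 = 216; t_4 = 188; p_5 = 284; q_5 = 120; s_5 = 360; t_5 = 180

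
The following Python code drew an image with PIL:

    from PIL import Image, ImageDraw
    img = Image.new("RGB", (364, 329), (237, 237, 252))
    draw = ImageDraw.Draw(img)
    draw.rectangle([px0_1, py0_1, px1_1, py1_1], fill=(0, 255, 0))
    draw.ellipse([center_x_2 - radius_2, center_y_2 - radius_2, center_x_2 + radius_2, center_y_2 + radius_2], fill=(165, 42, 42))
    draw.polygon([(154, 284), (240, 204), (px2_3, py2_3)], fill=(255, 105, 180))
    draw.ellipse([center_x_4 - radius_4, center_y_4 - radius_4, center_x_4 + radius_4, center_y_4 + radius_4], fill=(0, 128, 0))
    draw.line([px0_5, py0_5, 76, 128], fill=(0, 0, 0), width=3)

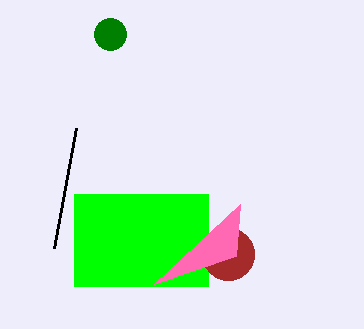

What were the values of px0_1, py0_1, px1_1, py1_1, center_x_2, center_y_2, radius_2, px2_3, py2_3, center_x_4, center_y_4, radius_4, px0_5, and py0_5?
px0_1 = 74
py0_1 = 194
px1_1 = 208
py1_1 = 286
center_x_2 = 228
center_y_2 = 254
radius_2 = 26
px2_3 = 236
py2_3 = 256
center_x_4 = 110
center_y_4 = 34
radius_4 = 16
px0_5 = 54
py0_5 = 248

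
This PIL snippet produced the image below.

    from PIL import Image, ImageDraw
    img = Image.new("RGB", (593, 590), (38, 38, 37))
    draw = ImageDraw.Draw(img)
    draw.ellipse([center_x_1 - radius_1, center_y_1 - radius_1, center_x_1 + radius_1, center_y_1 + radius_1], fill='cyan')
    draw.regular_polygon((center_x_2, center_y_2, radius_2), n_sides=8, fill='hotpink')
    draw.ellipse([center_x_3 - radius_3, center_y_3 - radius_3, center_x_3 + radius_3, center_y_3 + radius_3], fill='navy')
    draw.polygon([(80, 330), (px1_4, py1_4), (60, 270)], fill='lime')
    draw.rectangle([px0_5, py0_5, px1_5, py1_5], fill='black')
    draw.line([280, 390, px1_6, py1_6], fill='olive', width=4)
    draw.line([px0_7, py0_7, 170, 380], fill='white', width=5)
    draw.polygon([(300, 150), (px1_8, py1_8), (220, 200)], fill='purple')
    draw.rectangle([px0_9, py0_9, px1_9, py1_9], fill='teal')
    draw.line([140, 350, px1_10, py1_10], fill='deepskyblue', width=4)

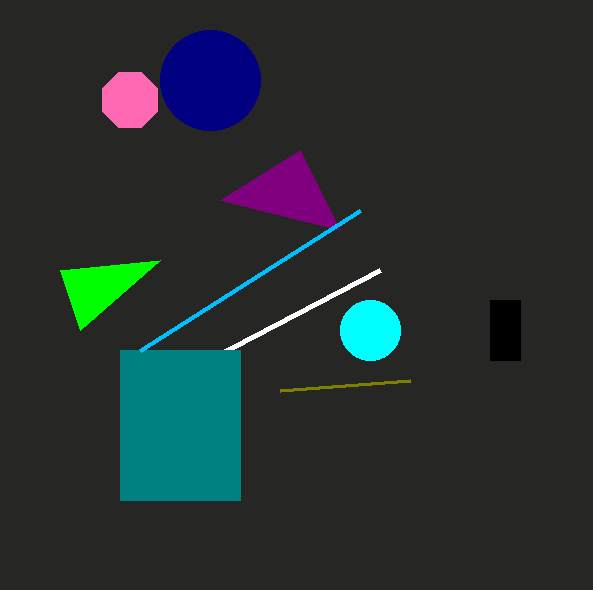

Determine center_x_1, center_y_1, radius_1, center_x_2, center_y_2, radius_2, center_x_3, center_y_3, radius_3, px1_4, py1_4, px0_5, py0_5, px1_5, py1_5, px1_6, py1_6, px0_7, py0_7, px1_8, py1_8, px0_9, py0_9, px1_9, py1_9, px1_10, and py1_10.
center_x_1 = 370; center_y_1 = 330; radius_1 = 30; center_x_2 = 130; center_y_2 = 100; radius_2 = 30; center_x_3 = 210; center_y_3 = 80; radius_3 = 50; px1_4 = 160; py1_4 = 260; px0_5 = 490; py0_5 = 300; px1_5 = 520; py1_5 = 360; px1_6 = 410; py1_6 = 380; px0_7 = 380; py0_7 = 270; px1_8 = 340; py1_8 = 230; px0_9 = 120; py0_9 = 350; px1_9 = 240; py1_9 = 500; px1_10 = 360; py1_10 = 210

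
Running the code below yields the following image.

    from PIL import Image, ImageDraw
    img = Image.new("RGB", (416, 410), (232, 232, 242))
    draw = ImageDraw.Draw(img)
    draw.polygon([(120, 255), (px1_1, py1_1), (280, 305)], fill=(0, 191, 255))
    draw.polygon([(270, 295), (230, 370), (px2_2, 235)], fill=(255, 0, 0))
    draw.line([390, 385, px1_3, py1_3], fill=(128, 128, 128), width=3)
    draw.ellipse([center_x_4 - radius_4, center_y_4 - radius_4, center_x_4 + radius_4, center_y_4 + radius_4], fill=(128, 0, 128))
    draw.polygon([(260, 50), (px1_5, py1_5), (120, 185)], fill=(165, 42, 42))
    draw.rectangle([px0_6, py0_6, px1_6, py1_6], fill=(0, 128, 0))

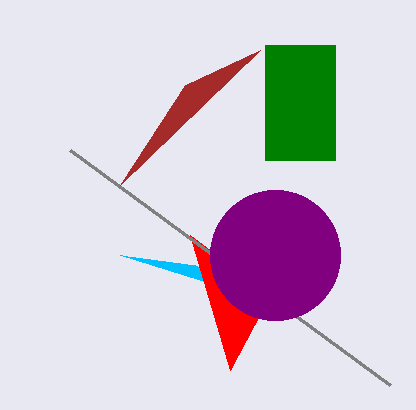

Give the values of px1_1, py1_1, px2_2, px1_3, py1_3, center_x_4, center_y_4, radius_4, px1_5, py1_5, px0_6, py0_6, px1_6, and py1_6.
px1_1 = 195
py1_1 = 265
px2_2 = 190
px1_3 = 70
py1_3 = 150
center_x_4 = 275
center_y_4 = 255
radius_4 = 65
px1_5 = 185
py1_5 = 85
px0_6 = 265
py0_6 = 45
px1_6 = 335
py1_6 = 160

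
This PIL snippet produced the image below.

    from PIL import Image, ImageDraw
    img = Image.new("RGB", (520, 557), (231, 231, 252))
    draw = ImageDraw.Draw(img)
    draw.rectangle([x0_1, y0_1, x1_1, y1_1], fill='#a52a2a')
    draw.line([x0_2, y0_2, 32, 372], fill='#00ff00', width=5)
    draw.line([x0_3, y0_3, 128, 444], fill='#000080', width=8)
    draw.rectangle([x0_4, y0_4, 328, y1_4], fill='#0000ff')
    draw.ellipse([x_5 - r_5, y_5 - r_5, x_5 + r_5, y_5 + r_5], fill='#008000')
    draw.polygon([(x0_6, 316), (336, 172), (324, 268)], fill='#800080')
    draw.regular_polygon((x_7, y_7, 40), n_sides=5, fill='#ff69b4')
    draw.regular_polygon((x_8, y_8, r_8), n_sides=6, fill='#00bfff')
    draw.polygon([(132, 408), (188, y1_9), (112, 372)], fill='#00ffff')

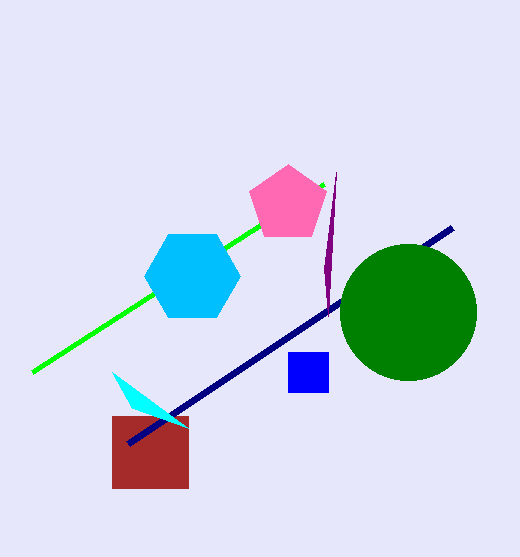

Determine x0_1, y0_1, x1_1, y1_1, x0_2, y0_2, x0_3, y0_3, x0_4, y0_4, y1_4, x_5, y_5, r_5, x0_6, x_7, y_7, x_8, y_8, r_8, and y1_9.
x0_1 = 112; y0_1 = 416; x1_1 = 188; y1_1 = 488; x0_2 = 324; y0_2 = 184; x0_3 = 452; y0_3 = 228; x0_4 = 288; y0_4 = 352; y1_4 = 392; x_5 = 408; y_5 = 312; r_5 = 68; x0_6 = 328; x_7 = 288; y_7 = 204; x_8 = 192; y_8 = 276; r_8 = 48; y1_9 = 428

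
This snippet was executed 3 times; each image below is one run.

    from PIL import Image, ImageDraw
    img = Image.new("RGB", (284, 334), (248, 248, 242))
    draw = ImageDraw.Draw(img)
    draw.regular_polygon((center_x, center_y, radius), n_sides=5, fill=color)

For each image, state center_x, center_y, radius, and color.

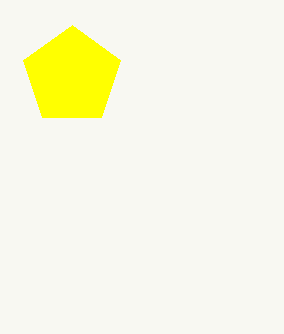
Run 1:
center_x = 72; center_y = 76; radius = 51; color = 'yellow'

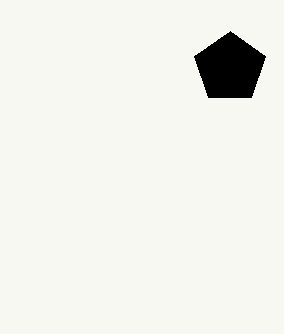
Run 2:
center_x = 230
center_y = 68
radius = 37
color = 'black'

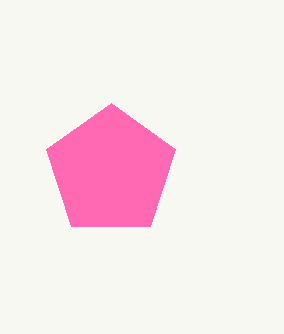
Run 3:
center_x = 111; center_y = 171; radius = 68; color = 'hotpink'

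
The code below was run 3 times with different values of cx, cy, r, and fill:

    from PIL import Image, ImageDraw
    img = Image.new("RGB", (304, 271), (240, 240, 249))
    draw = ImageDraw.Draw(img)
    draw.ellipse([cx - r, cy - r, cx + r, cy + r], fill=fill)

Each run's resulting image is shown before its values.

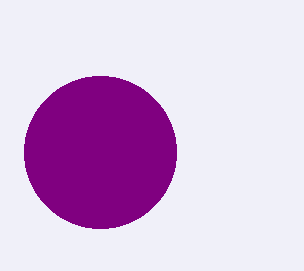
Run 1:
cx = 100
cy = 152
r = 76
fill = 'purple'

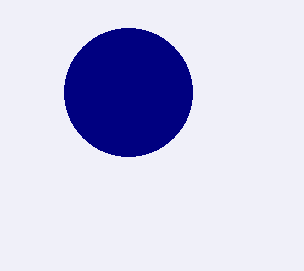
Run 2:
cx = 128
cy = 92
r = 64
fill = 'navy'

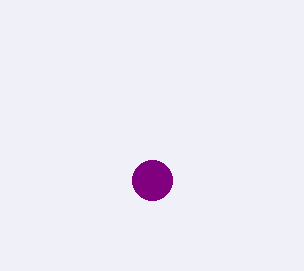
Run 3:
cx = 152; cy = 180; r = 20; fill = 'purple'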